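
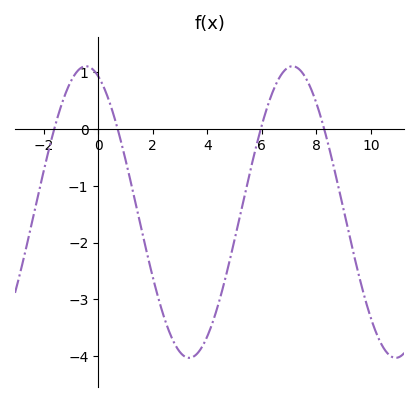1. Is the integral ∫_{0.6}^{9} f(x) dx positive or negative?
negative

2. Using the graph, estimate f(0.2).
0.749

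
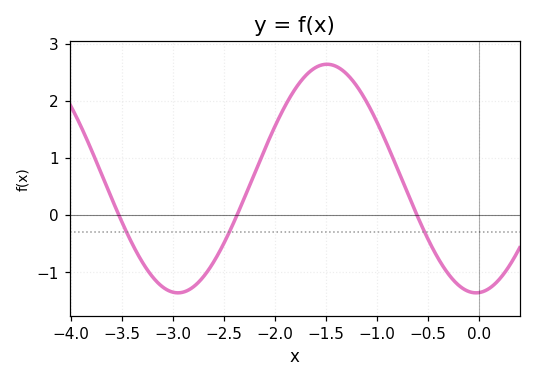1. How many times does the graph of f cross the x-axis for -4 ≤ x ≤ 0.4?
3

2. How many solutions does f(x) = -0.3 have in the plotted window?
3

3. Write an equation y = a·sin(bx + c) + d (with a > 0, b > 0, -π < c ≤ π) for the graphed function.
y = 2sin(2.15x - 1.51) + 0.64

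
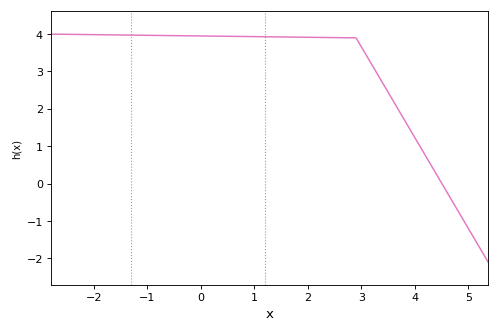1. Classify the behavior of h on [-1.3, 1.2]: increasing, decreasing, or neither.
decreasing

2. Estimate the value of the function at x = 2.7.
3.9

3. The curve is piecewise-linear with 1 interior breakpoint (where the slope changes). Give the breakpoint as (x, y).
(2.9, 3.9)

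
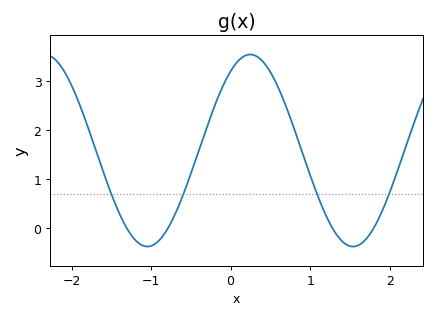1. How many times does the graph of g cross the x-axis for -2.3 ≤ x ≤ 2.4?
4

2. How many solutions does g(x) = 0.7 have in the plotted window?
4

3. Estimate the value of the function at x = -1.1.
-0.4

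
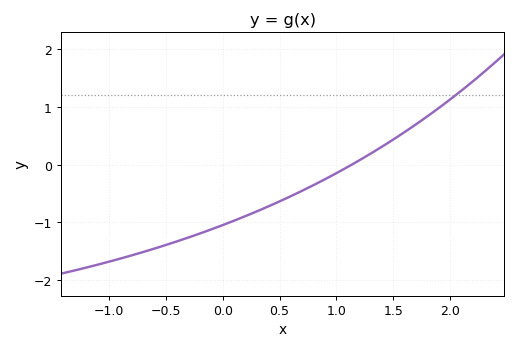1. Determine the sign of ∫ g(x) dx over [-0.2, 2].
negative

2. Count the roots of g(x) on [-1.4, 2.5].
1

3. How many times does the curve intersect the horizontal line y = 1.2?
1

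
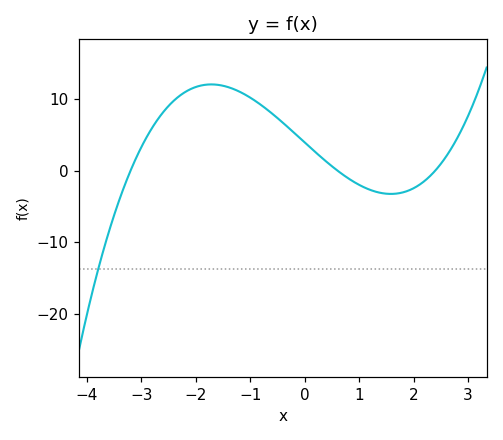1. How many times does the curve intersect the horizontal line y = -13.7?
1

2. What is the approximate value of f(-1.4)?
11.6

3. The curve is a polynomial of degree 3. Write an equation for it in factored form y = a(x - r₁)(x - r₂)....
y = 0.85(x + 3.2)(x - 0.6)(x - 2.4)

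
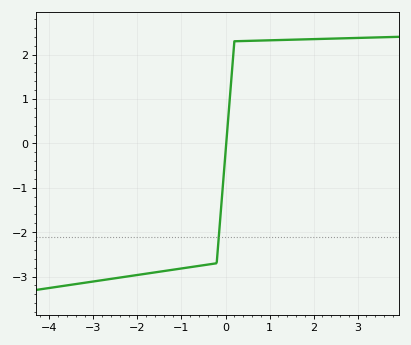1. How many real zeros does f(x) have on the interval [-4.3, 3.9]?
1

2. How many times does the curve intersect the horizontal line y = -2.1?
1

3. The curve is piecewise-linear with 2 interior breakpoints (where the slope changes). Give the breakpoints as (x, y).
(-0.2, -2.7); (0.2, 2.3)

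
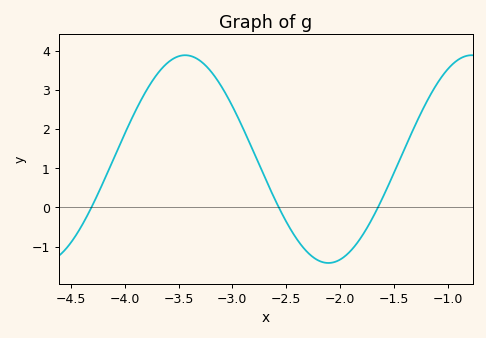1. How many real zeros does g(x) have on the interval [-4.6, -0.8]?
3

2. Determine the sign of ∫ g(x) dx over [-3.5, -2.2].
positive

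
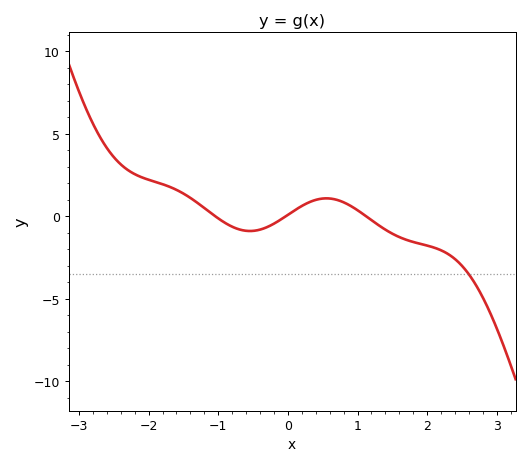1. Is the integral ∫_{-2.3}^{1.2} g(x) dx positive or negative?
positive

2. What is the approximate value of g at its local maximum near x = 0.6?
1.09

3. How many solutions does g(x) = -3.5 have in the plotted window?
1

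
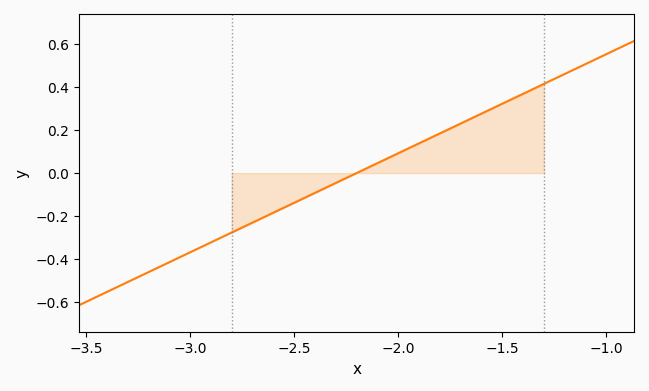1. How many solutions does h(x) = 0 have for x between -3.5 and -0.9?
1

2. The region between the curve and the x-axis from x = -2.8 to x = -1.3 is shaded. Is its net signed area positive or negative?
positive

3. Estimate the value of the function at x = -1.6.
0.28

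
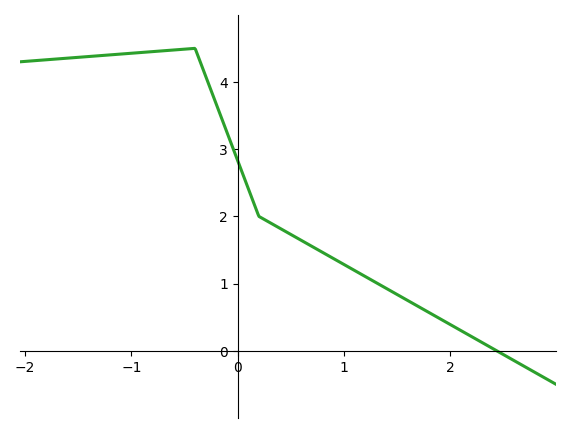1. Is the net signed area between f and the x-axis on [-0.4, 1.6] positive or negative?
positive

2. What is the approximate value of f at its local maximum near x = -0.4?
4.5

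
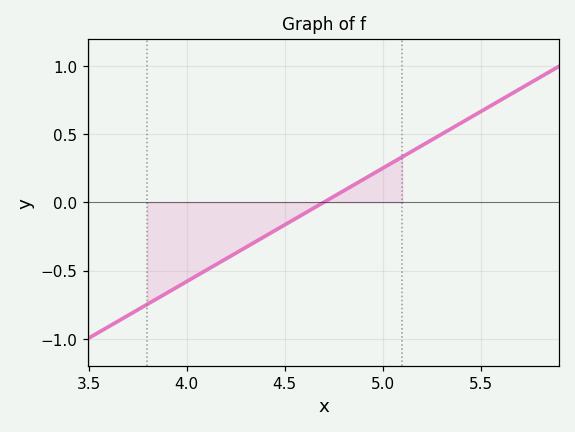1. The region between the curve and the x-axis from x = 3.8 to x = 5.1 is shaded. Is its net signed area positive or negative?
negative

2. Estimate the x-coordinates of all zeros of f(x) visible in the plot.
4.7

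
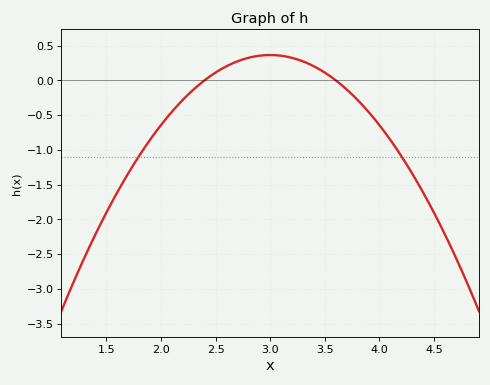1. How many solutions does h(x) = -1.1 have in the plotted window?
2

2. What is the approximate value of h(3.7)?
-0.15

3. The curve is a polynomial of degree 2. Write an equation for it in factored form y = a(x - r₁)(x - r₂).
y = -1.01(x - 2.4)(x - 3.6)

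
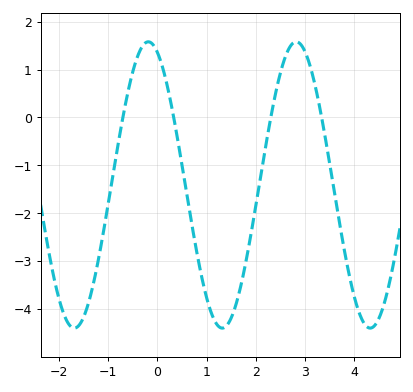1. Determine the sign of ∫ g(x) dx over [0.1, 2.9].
negative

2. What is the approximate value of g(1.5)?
-4.18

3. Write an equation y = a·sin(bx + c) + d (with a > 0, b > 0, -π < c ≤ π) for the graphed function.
y = 2.99sin(2.09x + 1.96) - 1.41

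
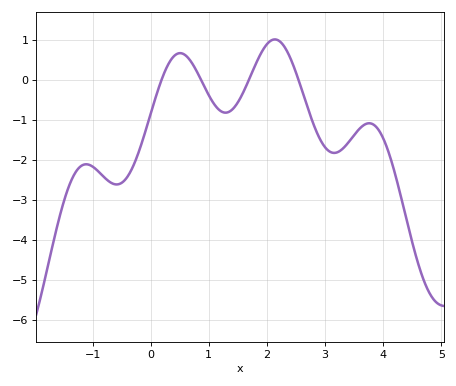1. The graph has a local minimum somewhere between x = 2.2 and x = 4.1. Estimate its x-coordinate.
3.2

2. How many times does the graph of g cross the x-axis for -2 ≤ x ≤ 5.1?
4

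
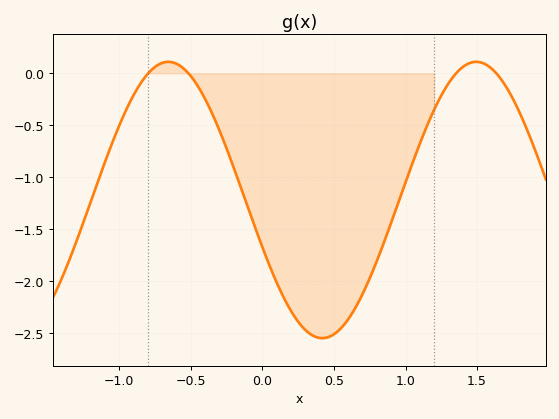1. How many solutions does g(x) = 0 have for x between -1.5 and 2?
4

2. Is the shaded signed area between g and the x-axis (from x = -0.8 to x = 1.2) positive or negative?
negative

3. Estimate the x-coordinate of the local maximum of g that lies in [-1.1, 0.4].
-0.65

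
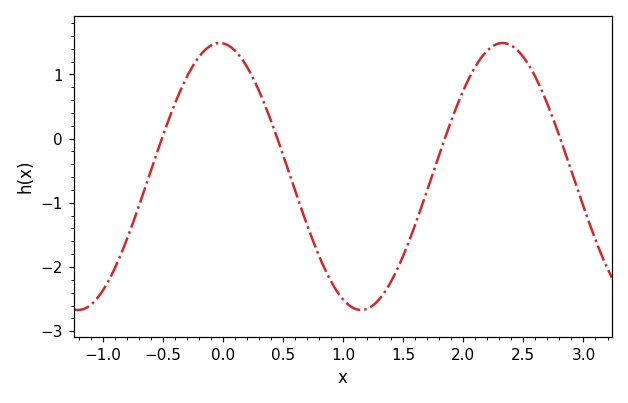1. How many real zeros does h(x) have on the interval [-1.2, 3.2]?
4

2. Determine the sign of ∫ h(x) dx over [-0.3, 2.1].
negative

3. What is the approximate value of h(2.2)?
1.37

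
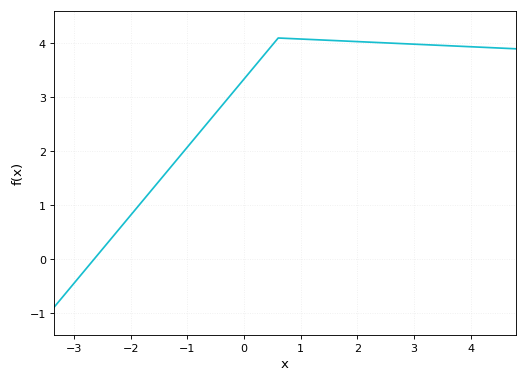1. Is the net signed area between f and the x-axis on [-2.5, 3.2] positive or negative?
positive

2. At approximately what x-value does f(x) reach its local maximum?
0.6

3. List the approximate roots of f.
-2.6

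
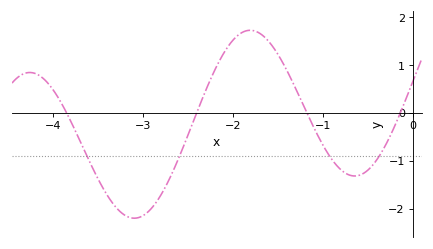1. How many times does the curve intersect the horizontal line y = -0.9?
4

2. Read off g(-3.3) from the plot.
-2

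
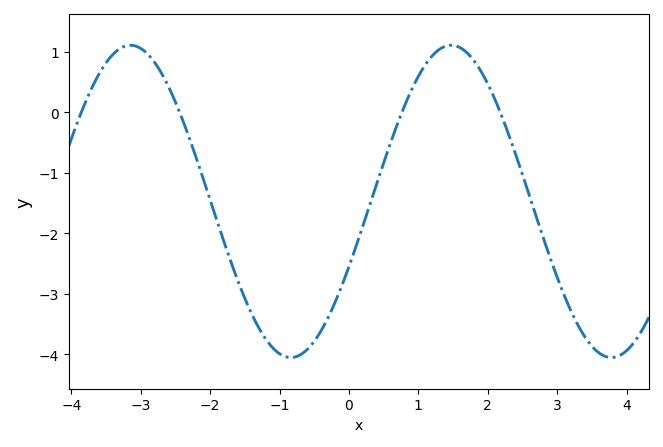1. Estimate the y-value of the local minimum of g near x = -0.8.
-4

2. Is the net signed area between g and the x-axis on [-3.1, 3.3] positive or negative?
negative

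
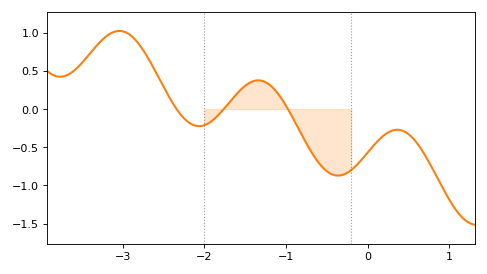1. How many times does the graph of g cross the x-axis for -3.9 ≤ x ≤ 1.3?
3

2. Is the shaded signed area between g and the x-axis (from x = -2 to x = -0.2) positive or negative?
negative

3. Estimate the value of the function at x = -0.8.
-0.351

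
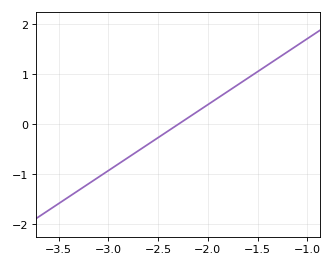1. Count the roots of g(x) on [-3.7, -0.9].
1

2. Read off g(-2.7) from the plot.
-0.528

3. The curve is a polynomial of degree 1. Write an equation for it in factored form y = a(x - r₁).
y = 1.32(x + 2.3)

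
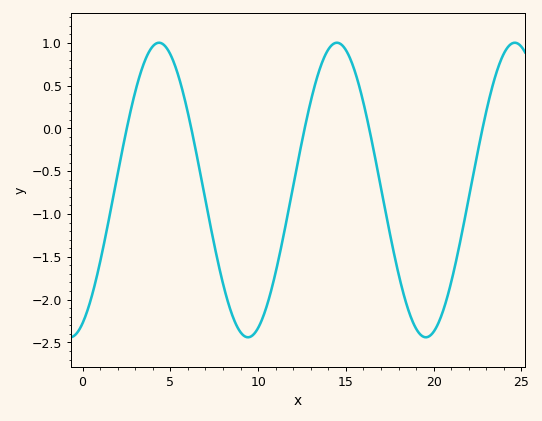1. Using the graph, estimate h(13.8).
0.845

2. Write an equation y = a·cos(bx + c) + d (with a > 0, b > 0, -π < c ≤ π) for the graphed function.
y = 1.72cos(0.62x - 2.7) - 0.72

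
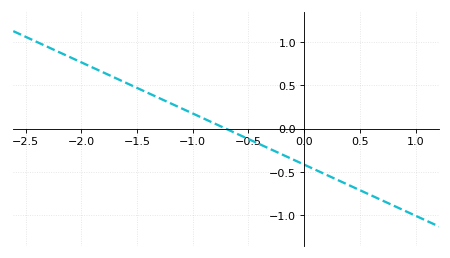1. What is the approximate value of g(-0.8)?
0.05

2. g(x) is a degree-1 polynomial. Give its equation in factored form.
y = -0.59(x + 0.7)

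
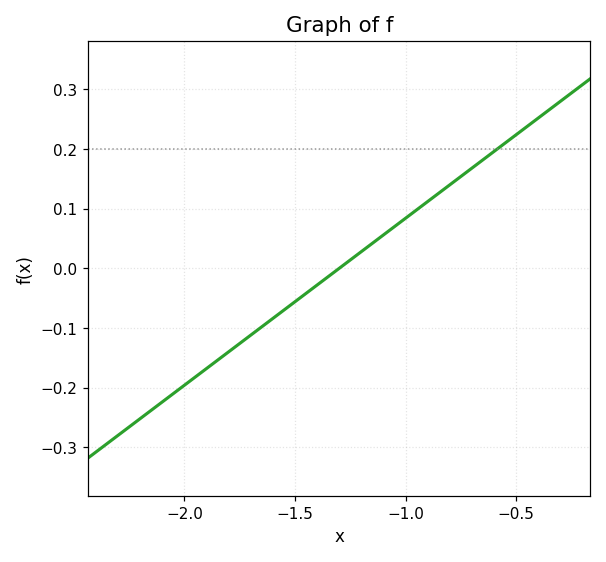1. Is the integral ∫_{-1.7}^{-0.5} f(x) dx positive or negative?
positive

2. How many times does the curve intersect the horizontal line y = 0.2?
1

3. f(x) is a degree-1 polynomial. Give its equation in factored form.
y = 0.28(x + 1.3)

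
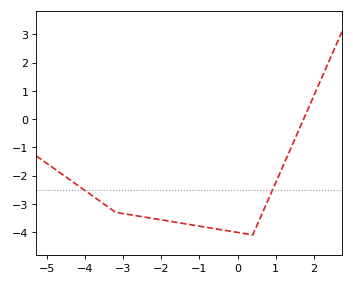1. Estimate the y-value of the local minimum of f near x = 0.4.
-4.1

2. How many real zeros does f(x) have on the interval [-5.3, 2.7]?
1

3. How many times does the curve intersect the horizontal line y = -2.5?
2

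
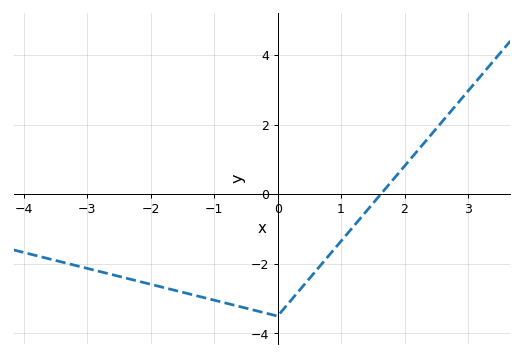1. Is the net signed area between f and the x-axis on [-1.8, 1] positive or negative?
negative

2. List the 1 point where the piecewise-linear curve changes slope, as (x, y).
(0, -3.5)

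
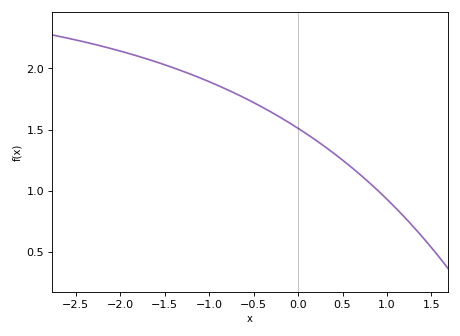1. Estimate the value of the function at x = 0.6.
1.2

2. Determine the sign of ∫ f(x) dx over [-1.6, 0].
positive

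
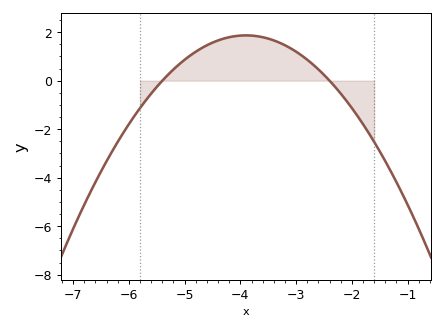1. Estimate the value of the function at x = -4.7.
1.34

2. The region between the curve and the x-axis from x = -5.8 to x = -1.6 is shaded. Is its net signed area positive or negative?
positive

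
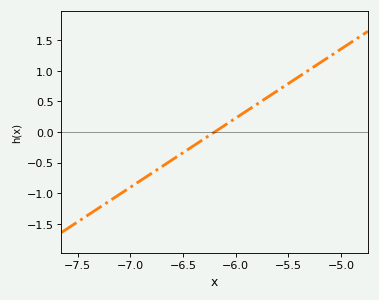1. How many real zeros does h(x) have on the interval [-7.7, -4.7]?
1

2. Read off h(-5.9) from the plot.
0.339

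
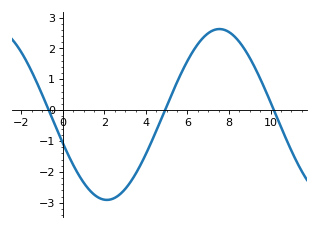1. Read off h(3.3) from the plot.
-2.3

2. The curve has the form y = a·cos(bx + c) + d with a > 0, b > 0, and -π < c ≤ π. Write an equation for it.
y = 2.77cos(0.58x + 1.9) - 0.14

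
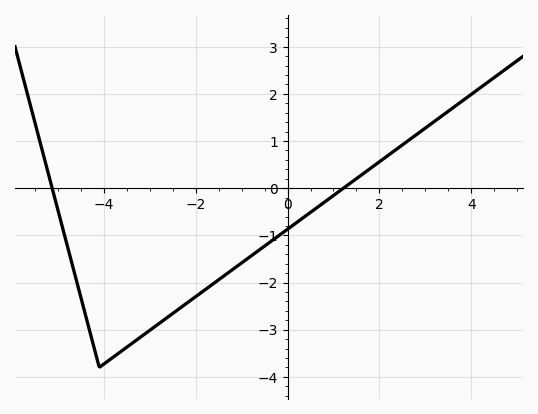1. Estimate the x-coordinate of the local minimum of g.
-4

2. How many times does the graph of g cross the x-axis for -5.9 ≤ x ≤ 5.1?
2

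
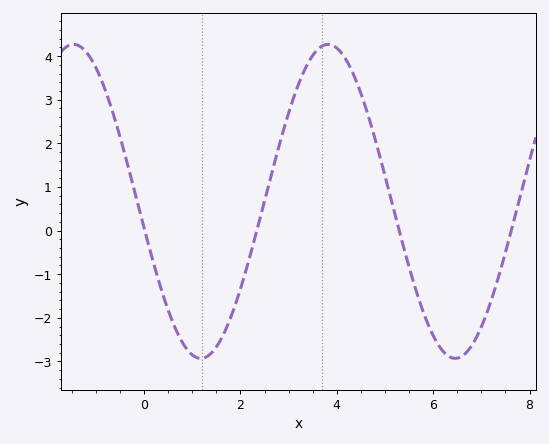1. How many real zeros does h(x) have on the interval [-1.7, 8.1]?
4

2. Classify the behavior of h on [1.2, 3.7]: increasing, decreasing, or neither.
increasing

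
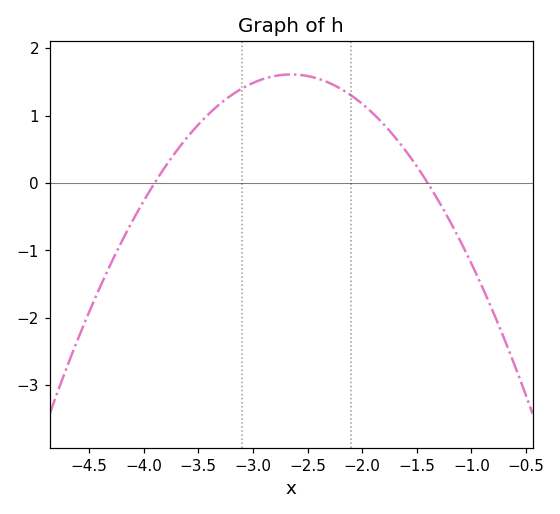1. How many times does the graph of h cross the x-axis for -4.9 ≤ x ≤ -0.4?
2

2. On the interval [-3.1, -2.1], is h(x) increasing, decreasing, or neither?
neither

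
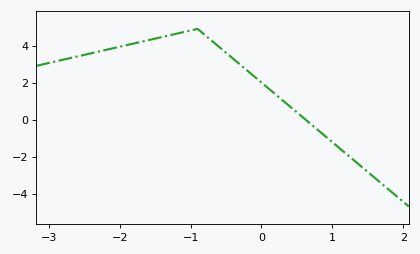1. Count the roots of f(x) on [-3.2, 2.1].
1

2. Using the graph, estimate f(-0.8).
4.58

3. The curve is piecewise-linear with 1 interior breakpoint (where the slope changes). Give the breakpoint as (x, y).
(-0.9, 4.9)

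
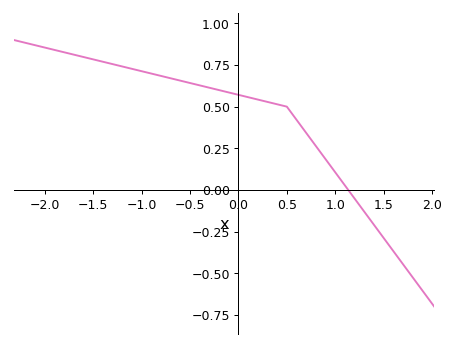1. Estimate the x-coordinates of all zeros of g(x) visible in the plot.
1.1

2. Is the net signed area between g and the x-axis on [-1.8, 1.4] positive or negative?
positive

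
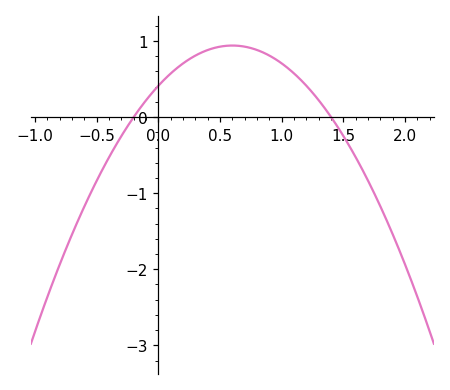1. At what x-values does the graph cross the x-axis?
-0.2, 1.4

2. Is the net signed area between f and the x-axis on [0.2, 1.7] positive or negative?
positive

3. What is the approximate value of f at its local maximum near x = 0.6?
0.941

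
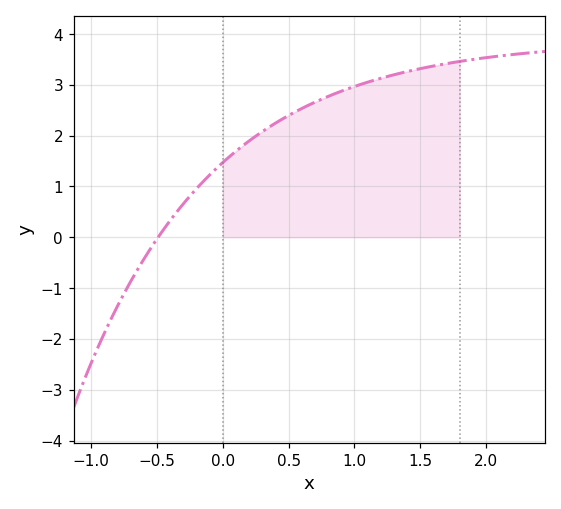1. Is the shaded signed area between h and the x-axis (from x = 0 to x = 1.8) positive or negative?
positive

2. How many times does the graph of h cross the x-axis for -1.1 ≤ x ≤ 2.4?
1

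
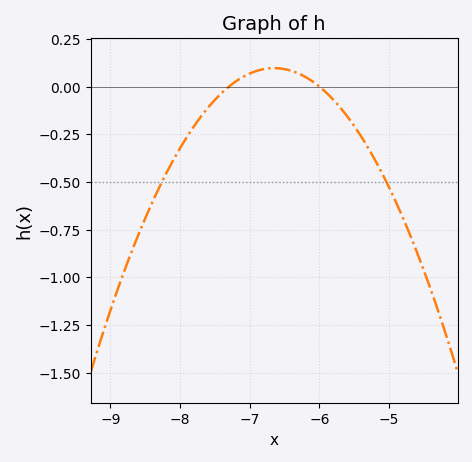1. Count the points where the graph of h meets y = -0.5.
2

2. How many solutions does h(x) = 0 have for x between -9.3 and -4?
2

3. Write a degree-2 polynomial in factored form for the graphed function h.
y = -0.23(x + 7.3)(x + 6)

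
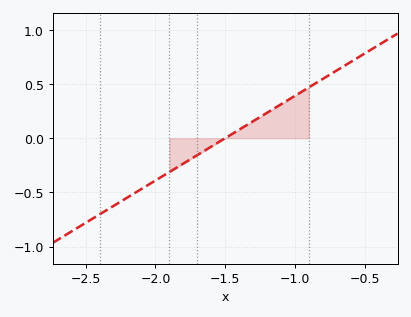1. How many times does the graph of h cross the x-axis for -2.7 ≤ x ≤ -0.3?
1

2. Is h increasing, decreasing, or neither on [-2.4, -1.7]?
increasing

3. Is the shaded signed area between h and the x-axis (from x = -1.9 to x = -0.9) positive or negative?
positive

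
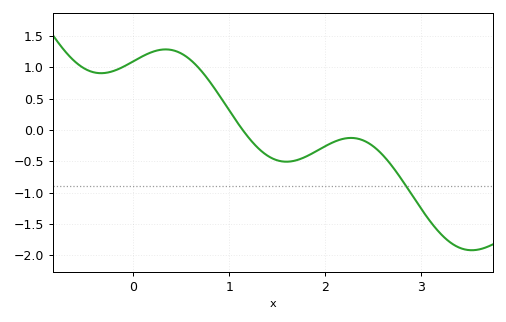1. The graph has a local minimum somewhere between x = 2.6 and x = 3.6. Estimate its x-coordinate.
3.5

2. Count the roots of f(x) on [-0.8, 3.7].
1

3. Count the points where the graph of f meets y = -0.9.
1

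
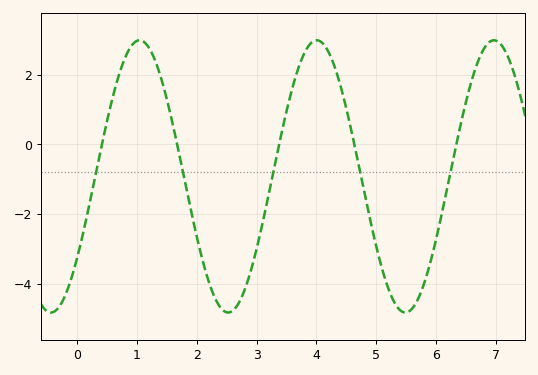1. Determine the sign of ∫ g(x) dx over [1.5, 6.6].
negative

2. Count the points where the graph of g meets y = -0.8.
5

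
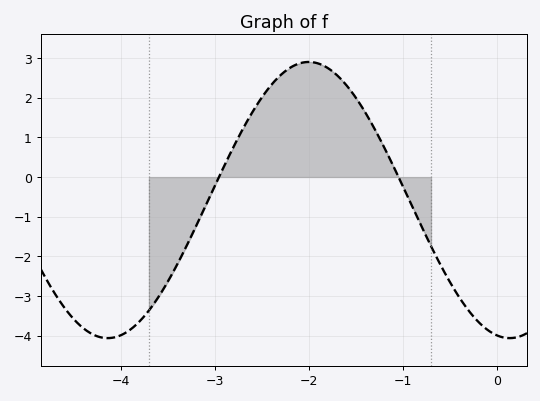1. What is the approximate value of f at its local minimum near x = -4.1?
-4.06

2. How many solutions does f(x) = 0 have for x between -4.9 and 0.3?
2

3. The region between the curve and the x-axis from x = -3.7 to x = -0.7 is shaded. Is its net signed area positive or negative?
positive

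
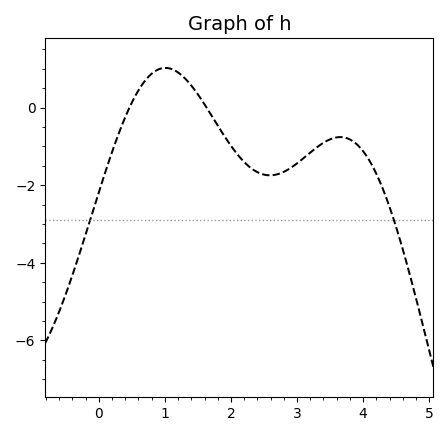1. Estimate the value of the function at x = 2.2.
-1.4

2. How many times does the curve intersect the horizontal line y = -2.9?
2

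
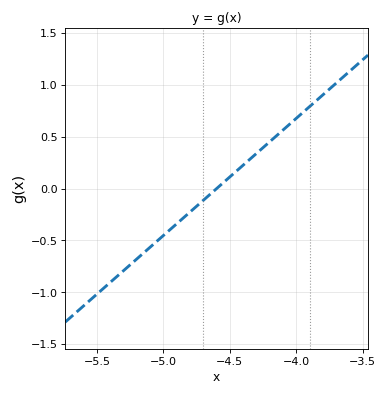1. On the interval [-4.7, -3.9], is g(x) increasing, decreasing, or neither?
increasing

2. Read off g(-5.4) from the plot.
-0.904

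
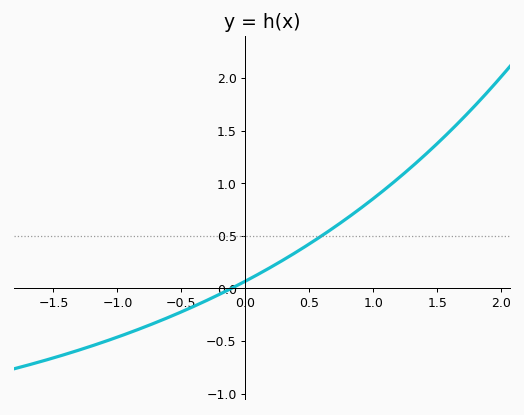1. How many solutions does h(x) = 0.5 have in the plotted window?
1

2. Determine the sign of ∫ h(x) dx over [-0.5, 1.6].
positive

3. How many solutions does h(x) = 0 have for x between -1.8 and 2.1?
1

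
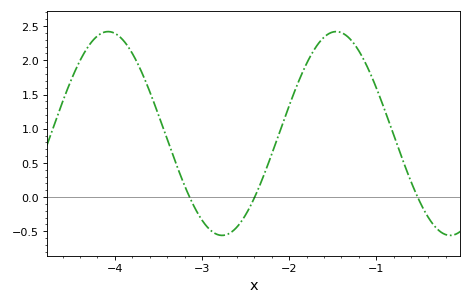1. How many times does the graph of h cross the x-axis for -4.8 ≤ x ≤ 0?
3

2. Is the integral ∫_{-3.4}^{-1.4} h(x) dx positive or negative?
positive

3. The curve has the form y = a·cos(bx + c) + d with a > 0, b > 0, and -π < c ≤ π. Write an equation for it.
y = 1.49cos(2.4x - 2.8) + 0.93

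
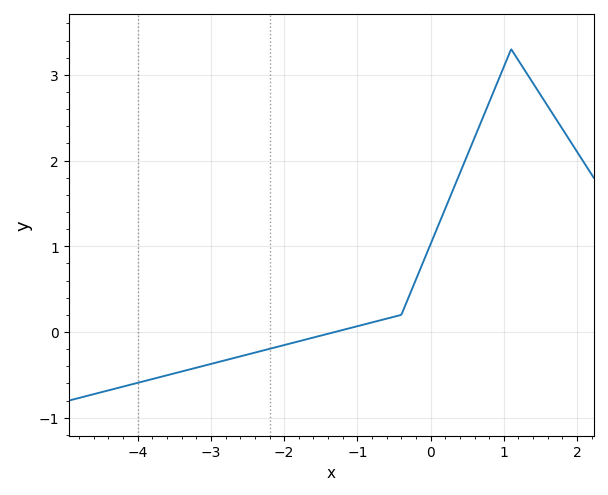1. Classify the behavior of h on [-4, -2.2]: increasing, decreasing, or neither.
increasing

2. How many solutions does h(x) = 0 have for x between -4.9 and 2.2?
1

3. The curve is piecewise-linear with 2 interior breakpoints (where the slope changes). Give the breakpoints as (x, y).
(-0.4, 0.2); (1.1, 3.3)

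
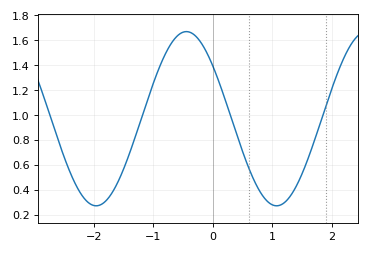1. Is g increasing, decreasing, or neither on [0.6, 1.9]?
neither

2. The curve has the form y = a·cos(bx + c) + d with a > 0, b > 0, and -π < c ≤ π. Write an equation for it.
y = 0.7cos(2.1x + 0.92) + 0.97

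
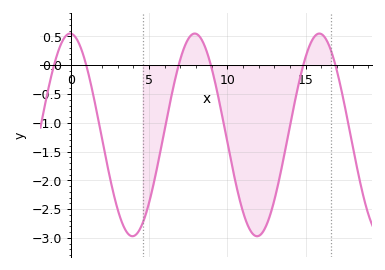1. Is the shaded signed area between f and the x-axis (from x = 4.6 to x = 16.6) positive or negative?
negative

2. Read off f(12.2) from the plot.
-2.92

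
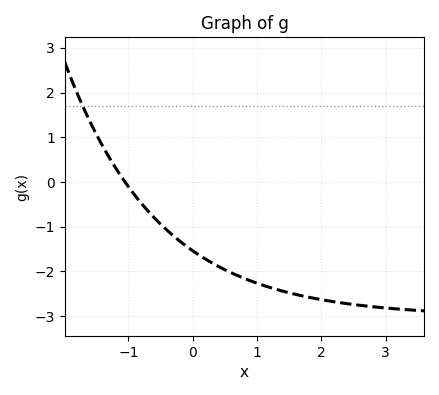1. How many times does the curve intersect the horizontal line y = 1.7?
1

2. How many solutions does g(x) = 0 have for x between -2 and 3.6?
1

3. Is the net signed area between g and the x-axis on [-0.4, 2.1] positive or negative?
negative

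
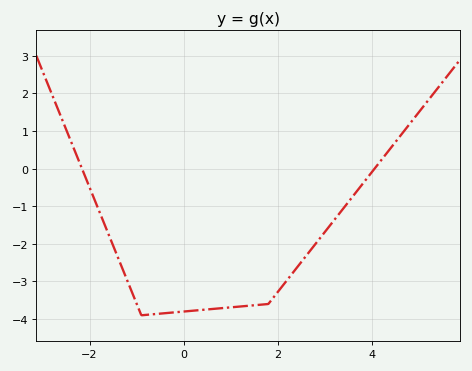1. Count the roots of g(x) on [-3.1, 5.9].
2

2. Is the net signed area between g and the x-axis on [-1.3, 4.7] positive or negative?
negative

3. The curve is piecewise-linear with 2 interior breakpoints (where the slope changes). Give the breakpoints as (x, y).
(-0.9, -3.9); (1.8, -3.6)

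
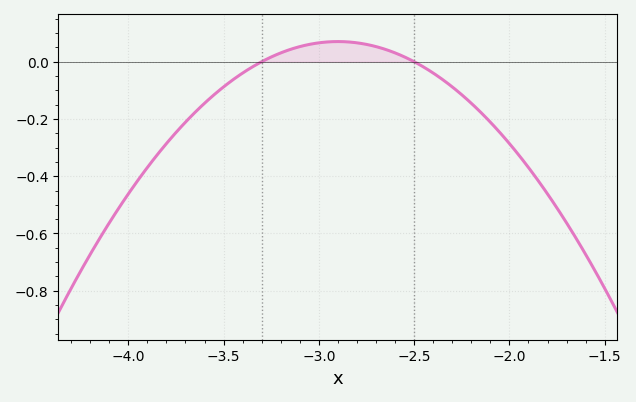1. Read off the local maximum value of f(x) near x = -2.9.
0.08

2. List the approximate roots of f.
-3.3, -2.5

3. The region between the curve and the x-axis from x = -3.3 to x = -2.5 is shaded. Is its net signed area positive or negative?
positive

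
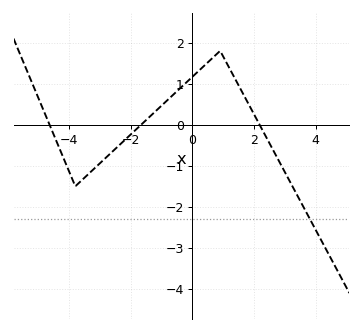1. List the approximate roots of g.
-4.6, -1.6, 2.2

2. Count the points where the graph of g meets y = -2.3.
1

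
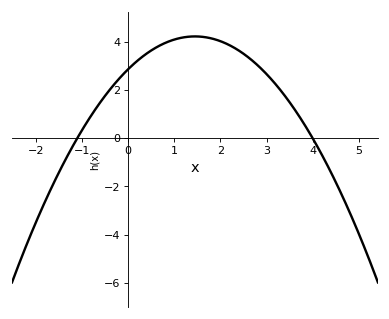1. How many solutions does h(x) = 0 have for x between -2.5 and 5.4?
2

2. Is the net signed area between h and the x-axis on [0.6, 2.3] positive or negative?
positive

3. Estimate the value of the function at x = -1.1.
0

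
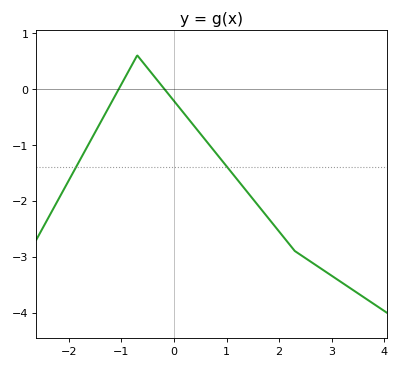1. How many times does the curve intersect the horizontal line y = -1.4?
2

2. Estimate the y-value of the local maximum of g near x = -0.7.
0.6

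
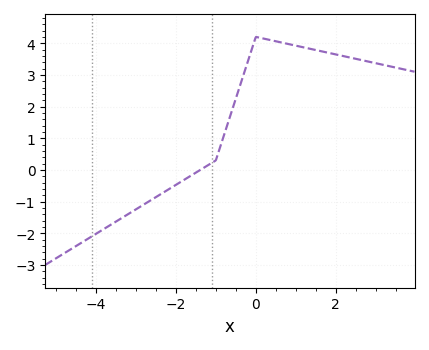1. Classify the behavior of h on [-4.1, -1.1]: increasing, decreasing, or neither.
increasing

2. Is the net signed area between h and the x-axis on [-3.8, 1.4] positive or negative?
positive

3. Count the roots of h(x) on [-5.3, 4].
1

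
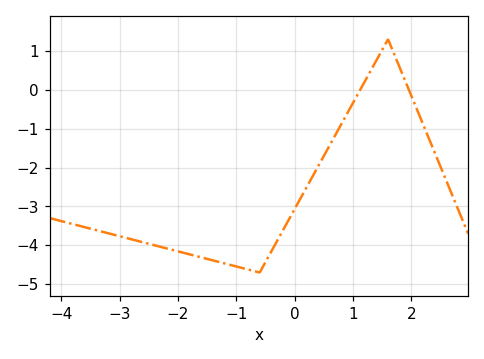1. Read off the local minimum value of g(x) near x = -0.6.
-4.7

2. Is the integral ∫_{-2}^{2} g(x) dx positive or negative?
negative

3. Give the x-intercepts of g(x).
1.1, 2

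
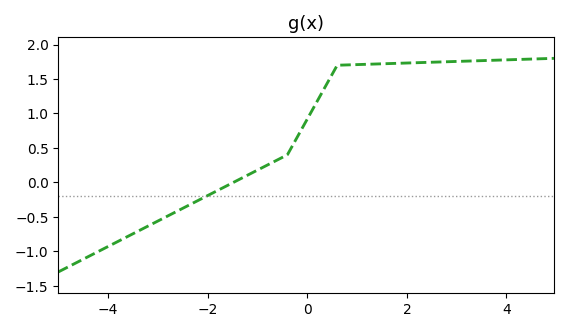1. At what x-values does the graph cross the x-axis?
-1.48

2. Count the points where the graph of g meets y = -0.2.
1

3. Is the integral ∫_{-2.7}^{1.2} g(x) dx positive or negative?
positive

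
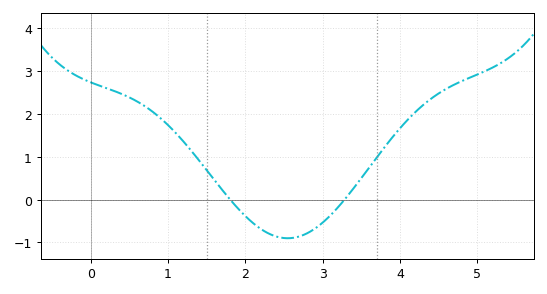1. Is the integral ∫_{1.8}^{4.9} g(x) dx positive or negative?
positive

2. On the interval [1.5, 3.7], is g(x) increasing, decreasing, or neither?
neither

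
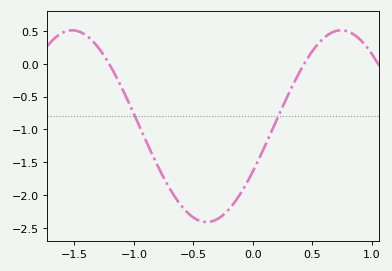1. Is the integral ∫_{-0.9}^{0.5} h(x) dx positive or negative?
negative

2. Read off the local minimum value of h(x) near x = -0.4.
-2.4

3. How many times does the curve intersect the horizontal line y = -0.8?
2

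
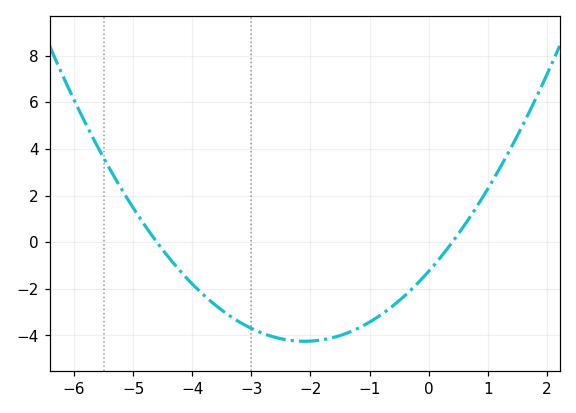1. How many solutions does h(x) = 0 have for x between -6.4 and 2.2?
2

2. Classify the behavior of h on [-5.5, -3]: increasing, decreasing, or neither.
decreasing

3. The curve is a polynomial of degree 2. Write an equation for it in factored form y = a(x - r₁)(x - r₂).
y = 0.68(x + 4.6)(x - 0.4)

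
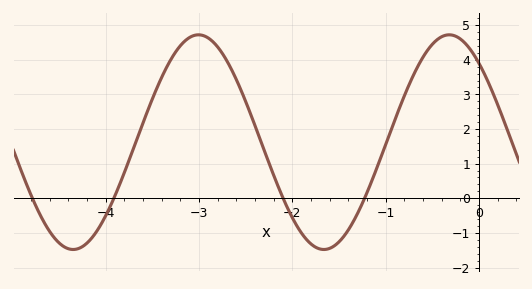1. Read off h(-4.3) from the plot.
-1.46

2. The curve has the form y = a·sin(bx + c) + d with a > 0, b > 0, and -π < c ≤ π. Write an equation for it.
y = 3.1sin(2.34x + 2.32) + 1.62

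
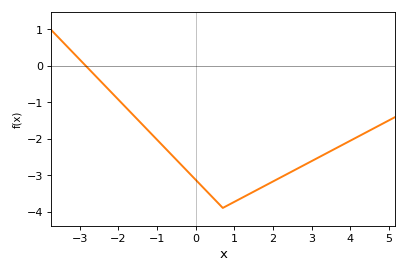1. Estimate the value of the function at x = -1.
-2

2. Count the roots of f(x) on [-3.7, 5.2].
1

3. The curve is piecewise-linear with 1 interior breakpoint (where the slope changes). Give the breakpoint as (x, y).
(0.7, -3.9)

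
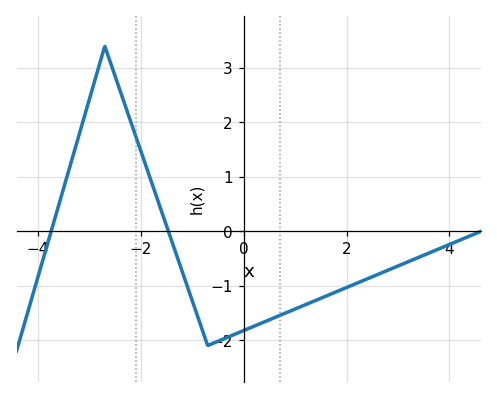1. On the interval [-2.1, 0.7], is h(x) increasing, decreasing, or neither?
neither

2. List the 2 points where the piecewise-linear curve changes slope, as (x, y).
(-2.7, 3.4); (-0.7, -2.1)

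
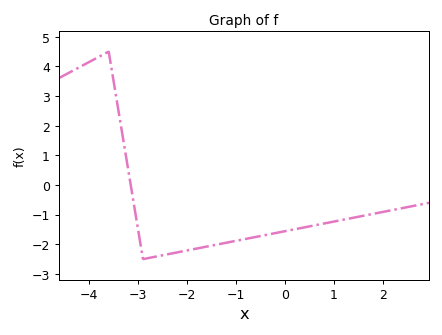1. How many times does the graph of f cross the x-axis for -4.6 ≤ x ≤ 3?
1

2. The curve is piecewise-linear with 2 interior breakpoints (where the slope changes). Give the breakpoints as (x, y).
(-3.6, 4.5); (-2.9, -2.5)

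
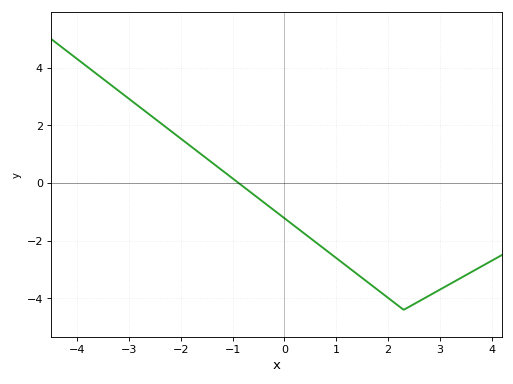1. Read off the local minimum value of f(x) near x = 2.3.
-4.4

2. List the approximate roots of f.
-0.8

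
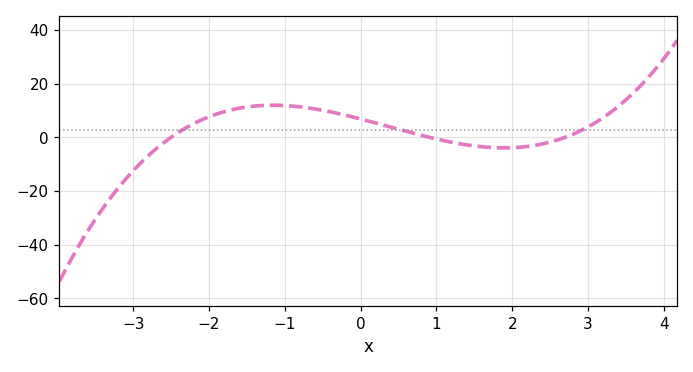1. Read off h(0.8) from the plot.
0.702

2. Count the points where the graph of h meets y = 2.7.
3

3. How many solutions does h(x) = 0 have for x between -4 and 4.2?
3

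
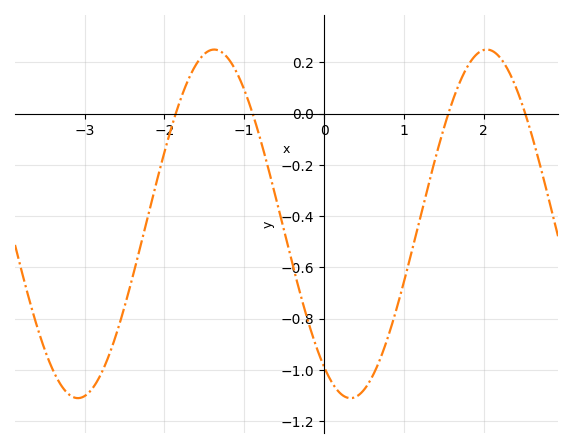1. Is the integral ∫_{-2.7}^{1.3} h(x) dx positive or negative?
negative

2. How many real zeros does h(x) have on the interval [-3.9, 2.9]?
4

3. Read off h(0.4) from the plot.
-1.1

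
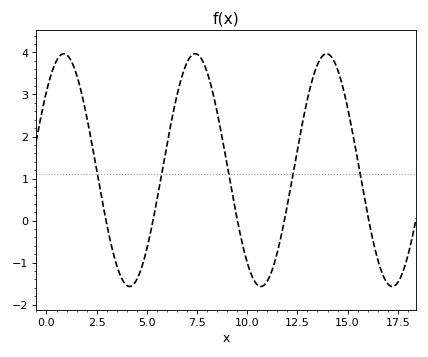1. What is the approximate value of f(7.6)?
3.92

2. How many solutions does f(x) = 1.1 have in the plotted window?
5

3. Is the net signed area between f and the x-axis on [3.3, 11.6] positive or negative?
positive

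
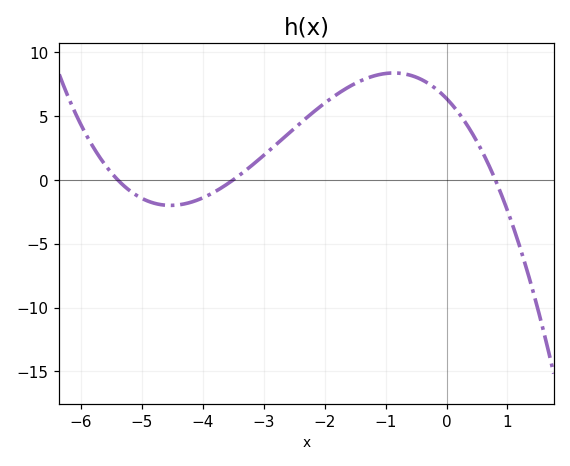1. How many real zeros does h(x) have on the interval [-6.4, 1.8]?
3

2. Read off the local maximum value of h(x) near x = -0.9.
8.36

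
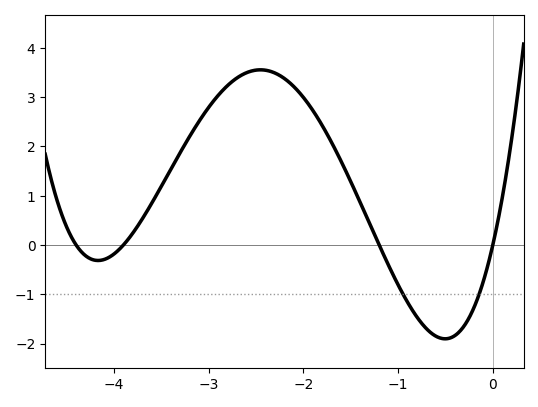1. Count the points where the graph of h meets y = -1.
2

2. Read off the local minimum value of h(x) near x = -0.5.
-1.9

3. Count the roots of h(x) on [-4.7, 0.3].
4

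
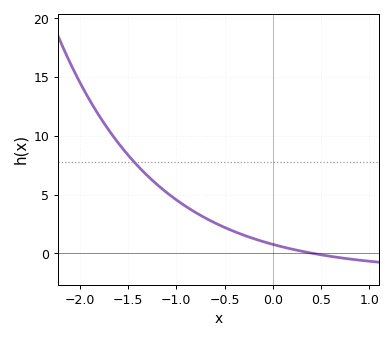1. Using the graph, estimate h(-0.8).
3.48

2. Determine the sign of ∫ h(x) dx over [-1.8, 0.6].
positive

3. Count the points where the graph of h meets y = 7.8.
1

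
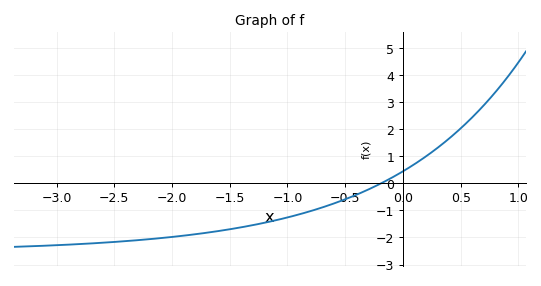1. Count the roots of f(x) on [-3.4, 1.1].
1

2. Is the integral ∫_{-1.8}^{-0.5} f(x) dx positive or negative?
negative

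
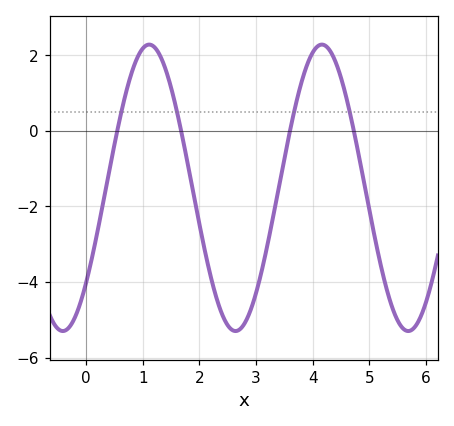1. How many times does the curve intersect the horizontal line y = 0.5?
4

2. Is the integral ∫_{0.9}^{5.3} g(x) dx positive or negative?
negative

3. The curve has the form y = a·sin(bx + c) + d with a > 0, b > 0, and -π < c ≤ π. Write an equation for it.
y = 3.79sin(2.1x - 0.72) - 1.51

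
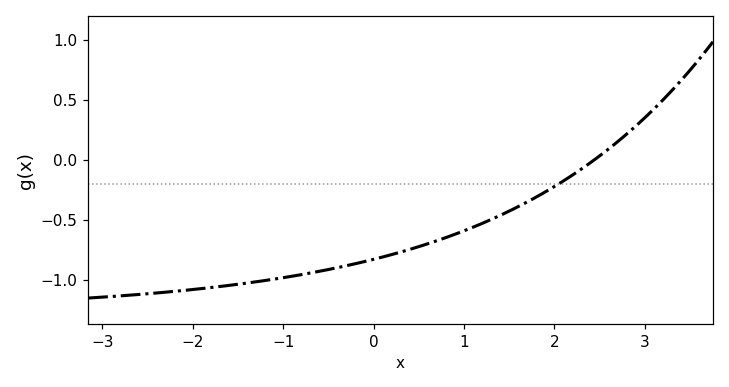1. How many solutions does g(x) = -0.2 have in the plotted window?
1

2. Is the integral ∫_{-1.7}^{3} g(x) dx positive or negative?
negative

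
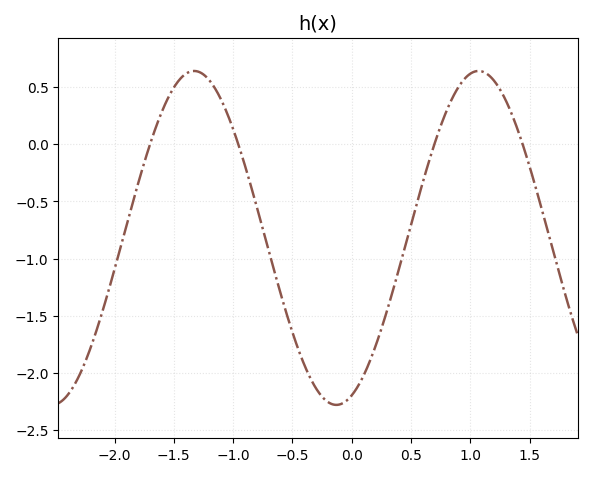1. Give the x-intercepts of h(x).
-1.7, -0.957, 0.698, 1.44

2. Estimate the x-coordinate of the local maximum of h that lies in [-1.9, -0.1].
-1.33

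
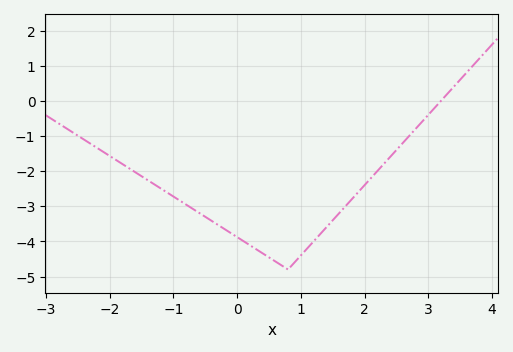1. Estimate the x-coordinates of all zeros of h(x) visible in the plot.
3.2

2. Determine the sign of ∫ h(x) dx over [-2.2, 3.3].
negative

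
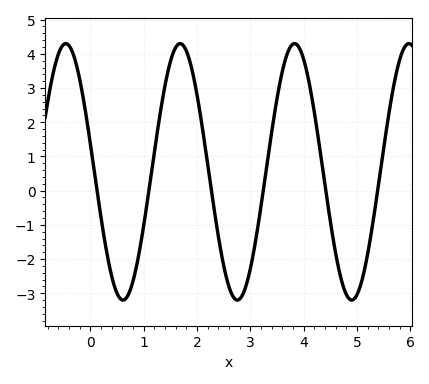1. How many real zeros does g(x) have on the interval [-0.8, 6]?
6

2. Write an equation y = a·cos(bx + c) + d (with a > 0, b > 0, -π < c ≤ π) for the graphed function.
y = 3.75cos(2.93x + 1.35) + 0.55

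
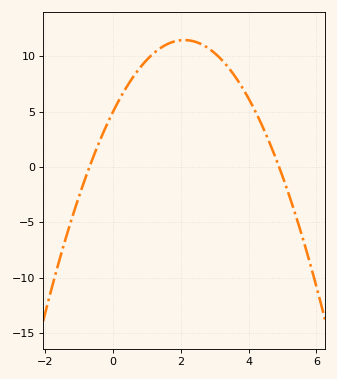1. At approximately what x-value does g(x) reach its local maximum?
2.1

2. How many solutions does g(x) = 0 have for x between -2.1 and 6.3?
2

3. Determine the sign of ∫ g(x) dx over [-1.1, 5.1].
positive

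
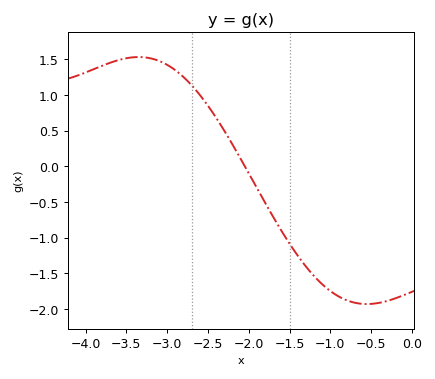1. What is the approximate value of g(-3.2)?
1.51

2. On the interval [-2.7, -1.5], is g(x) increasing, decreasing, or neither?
decreasing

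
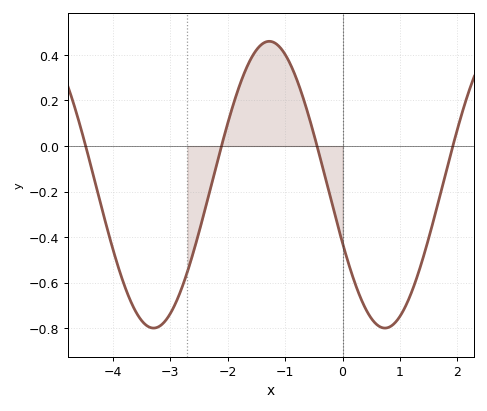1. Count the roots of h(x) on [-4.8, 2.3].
4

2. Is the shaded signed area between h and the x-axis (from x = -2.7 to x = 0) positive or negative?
positive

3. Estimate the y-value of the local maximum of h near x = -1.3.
0.46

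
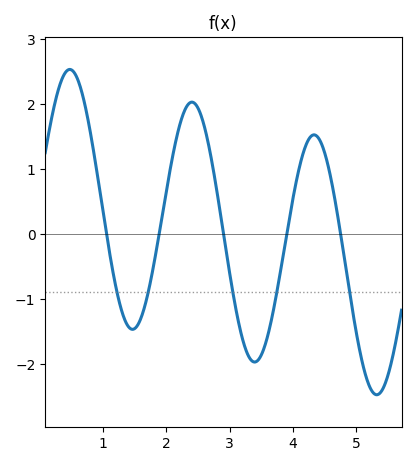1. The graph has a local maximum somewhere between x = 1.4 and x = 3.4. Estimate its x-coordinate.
2.4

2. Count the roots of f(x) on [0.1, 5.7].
5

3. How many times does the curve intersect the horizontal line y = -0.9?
5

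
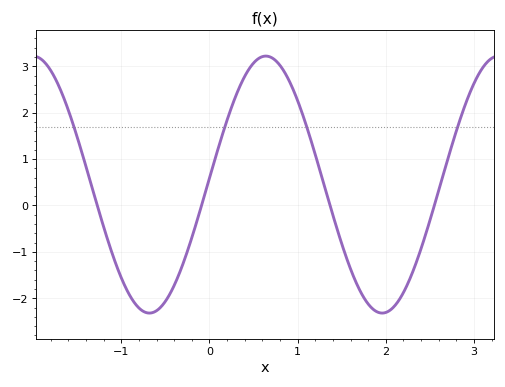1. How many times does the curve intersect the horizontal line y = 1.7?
4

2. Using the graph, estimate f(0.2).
1.84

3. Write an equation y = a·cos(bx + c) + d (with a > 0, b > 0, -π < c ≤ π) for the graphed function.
y = 2.77cos(2.38x - 1.52) + 0.45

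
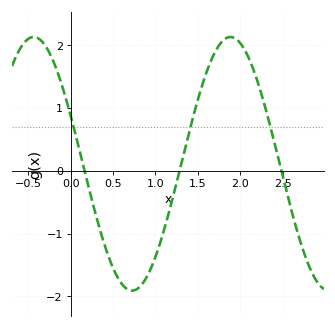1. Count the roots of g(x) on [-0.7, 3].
3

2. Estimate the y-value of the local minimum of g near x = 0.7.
-1.91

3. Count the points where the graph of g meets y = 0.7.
3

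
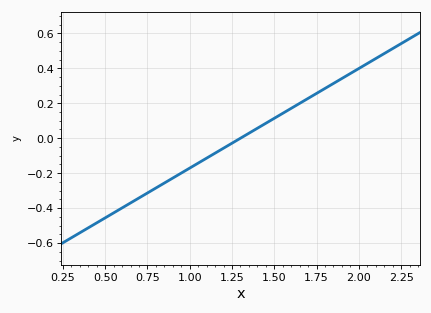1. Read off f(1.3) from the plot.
0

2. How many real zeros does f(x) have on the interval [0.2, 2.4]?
1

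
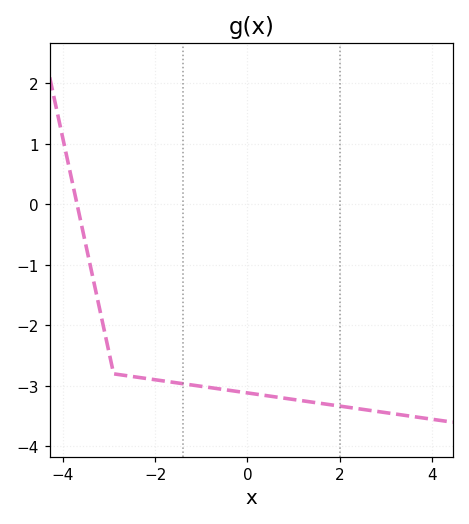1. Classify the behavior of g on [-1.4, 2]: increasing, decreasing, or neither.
decreasing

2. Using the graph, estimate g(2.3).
-3.4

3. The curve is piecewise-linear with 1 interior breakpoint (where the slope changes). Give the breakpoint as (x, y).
(-2.9, -2.8)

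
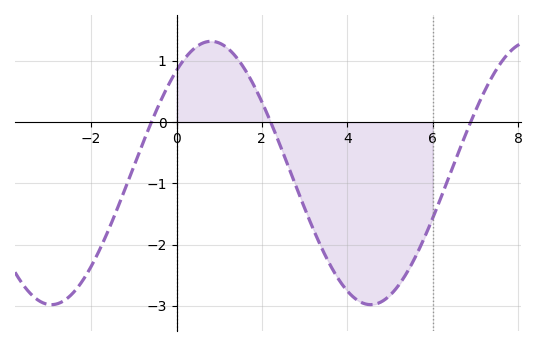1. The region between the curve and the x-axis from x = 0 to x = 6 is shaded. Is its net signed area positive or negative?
negative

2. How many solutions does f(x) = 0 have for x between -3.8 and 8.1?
3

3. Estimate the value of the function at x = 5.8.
-1.9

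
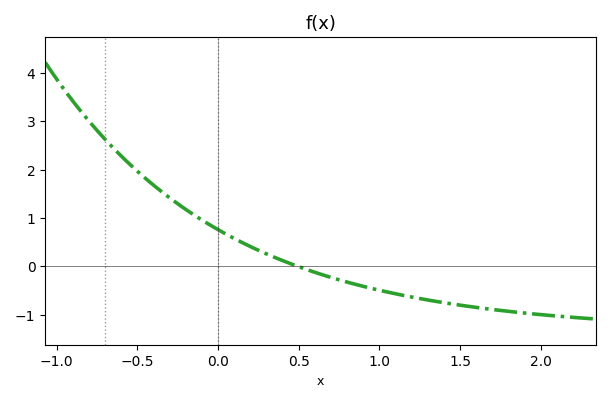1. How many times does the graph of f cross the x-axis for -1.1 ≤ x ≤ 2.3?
1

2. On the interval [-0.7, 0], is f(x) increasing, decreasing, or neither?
decreasing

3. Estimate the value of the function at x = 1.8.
-0.932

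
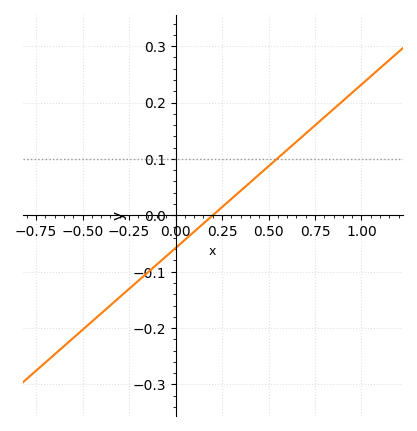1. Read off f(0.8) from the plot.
0.174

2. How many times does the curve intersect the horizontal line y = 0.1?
1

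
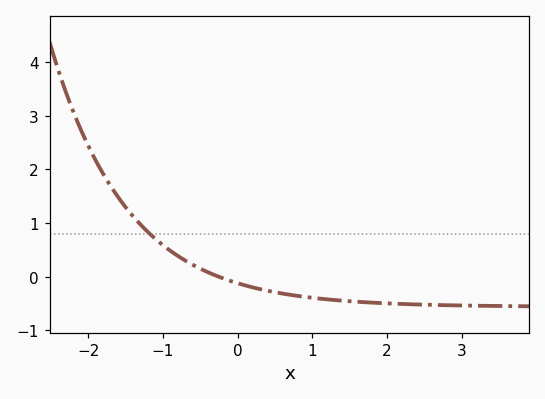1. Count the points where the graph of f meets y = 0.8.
1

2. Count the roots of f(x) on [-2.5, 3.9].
1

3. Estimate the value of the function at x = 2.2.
-0.507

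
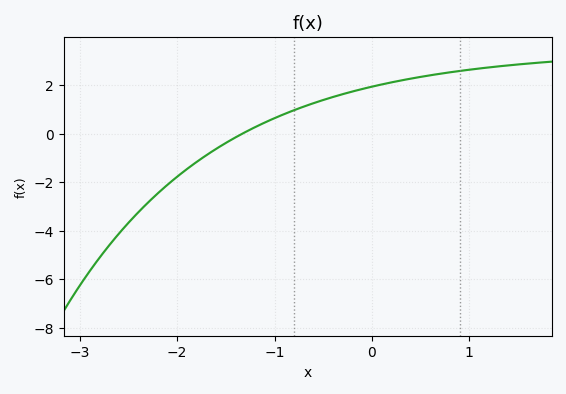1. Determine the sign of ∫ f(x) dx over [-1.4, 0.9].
positive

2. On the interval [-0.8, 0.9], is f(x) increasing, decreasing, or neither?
increasing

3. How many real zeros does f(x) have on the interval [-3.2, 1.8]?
1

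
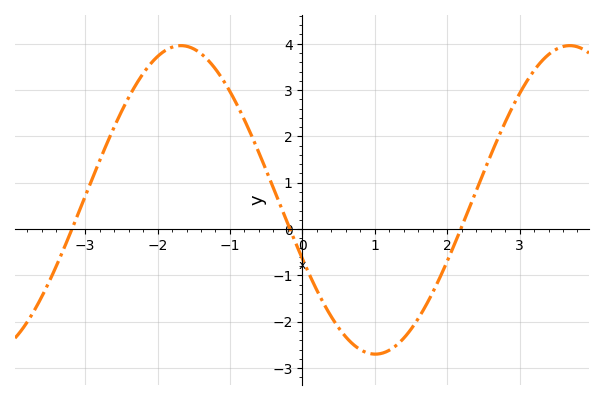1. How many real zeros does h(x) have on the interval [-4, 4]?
3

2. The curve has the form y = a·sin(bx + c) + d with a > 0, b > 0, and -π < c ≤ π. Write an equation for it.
y = 3.33sin(1.2x - 2.8) + 0.63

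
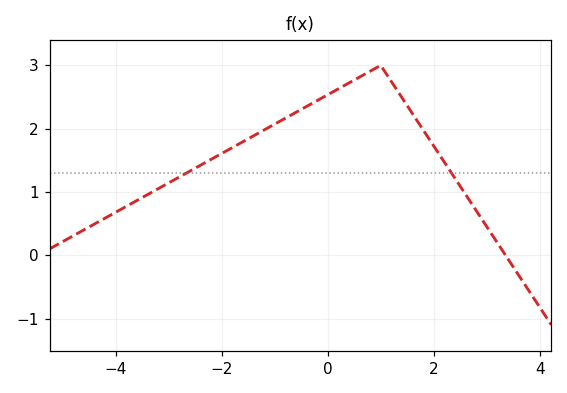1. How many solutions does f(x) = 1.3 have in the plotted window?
2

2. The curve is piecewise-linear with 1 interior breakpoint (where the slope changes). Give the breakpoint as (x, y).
(1, 3)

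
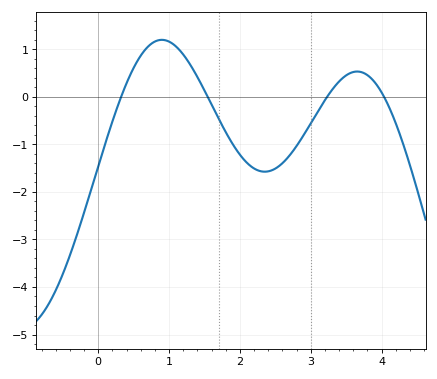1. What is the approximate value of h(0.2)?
-0.5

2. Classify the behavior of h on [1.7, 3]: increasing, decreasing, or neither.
neither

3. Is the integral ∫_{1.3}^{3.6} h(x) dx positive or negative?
negative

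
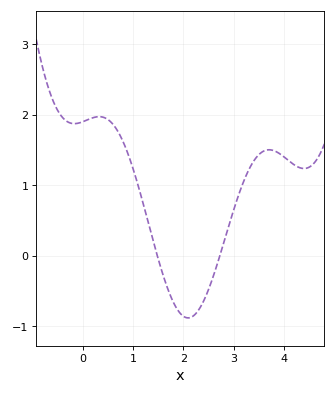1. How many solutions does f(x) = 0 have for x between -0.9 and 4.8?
2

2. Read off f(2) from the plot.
-0.9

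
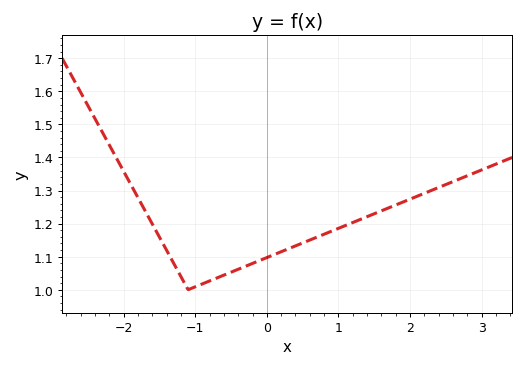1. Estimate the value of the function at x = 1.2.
1.2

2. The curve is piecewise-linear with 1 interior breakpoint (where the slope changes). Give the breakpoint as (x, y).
(-1.1, 1)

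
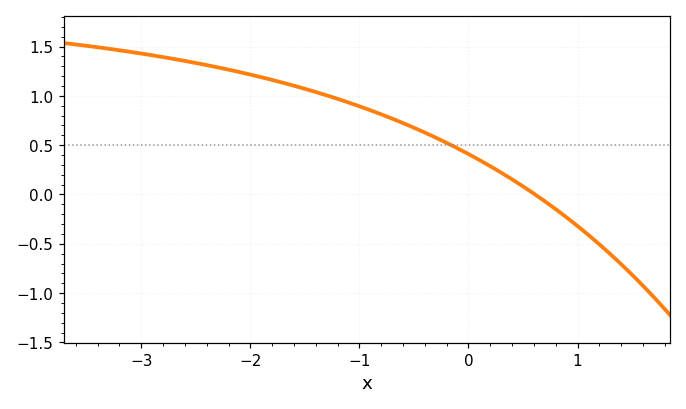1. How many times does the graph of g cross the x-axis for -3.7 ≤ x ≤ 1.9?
1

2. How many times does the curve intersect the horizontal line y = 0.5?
1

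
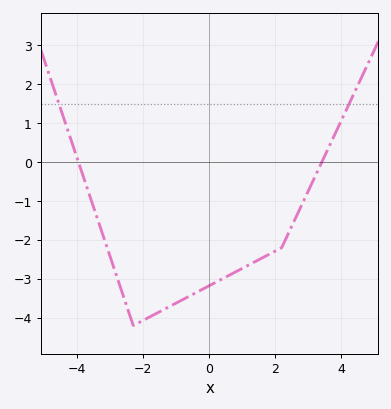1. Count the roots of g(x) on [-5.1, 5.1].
2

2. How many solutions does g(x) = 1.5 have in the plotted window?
2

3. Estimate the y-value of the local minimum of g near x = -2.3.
-4.2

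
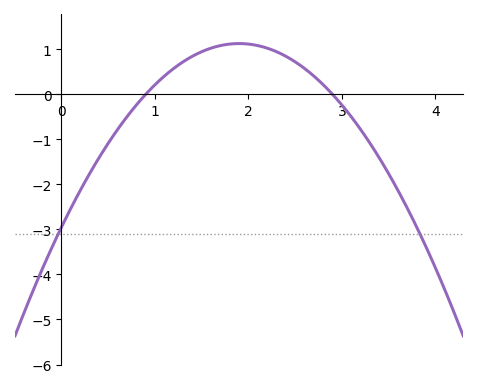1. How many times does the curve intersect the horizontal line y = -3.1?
2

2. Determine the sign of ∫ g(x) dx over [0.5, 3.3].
positive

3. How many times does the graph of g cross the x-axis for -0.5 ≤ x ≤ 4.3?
2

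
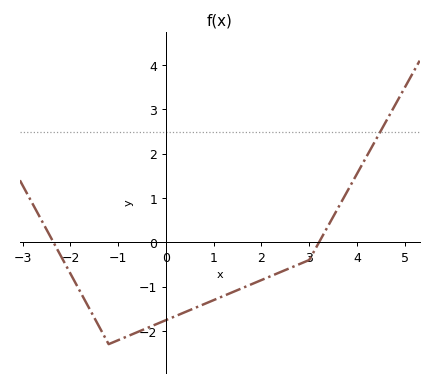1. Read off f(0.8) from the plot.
-1.4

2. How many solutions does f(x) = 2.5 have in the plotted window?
1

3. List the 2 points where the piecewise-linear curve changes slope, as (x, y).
(-1.2, -2.3); (3, -0.4)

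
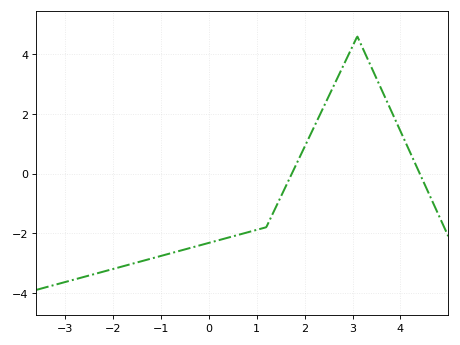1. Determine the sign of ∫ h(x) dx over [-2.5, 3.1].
negative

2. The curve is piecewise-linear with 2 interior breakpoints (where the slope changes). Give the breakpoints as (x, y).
(1.2, -1.8); (3.1, 4.6)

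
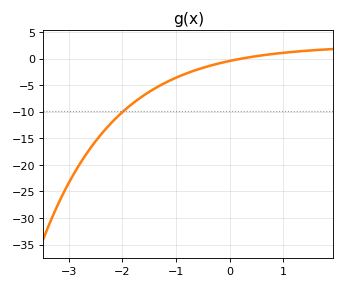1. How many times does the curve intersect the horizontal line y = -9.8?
1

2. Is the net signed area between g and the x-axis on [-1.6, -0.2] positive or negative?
negative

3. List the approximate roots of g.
0.2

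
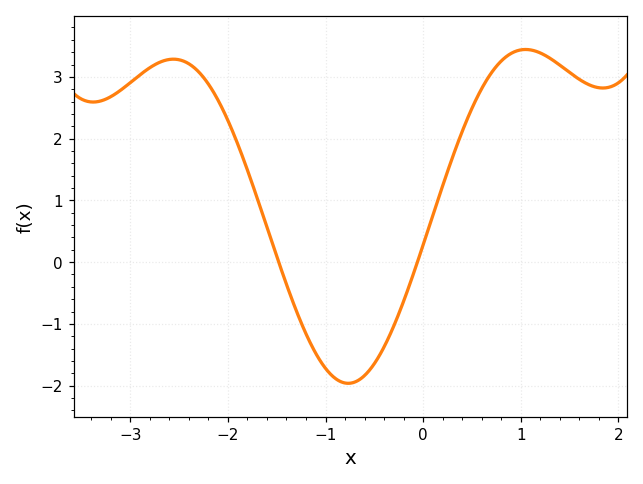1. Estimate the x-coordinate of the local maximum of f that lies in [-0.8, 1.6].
1.1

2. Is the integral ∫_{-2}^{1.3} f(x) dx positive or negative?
positive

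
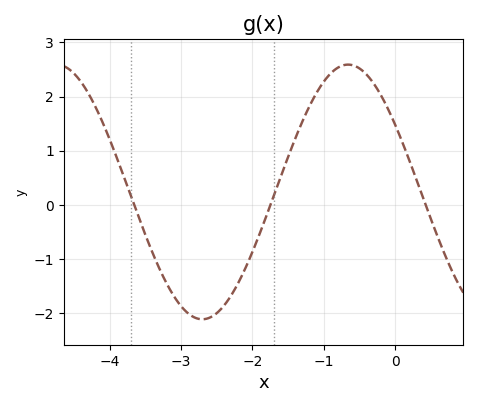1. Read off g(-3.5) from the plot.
-0.5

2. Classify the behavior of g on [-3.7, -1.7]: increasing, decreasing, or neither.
neither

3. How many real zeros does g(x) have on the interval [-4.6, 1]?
3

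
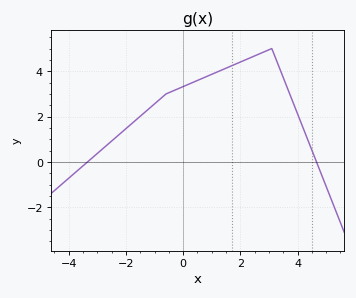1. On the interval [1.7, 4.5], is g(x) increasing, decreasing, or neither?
neither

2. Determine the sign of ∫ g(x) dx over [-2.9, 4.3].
positive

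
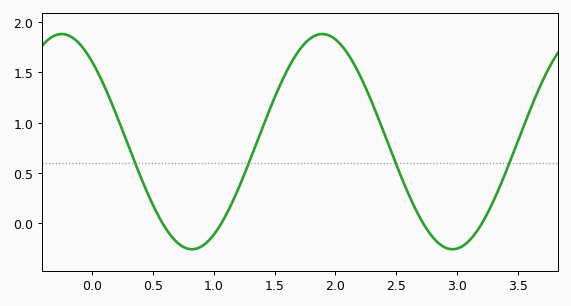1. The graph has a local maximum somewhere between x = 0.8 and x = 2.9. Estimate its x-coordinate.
1.89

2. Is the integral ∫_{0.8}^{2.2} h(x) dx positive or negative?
positive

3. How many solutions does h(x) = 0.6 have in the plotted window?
4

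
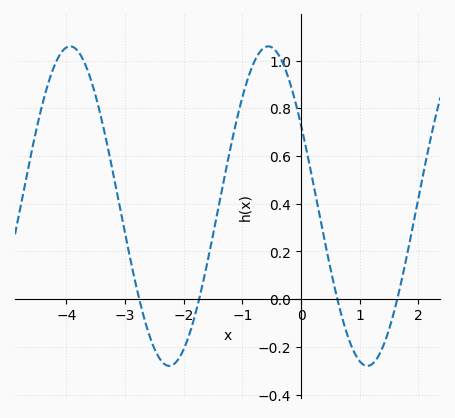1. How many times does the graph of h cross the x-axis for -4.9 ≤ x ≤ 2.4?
4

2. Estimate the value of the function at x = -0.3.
0.984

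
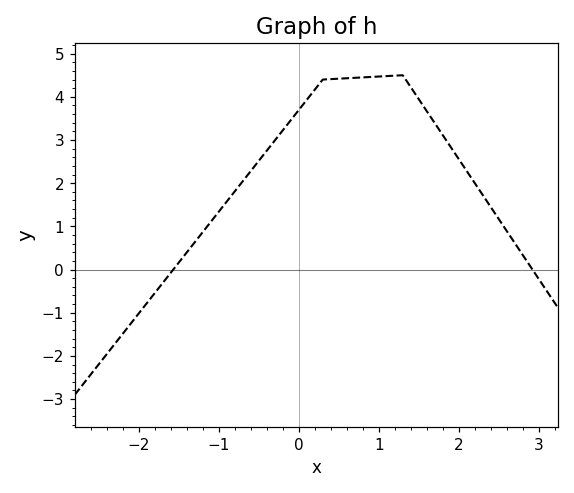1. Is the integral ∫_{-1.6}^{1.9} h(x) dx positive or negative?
positive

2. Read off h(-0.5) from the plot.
2.51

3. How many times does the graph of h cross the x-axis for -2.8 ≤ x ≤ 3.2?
2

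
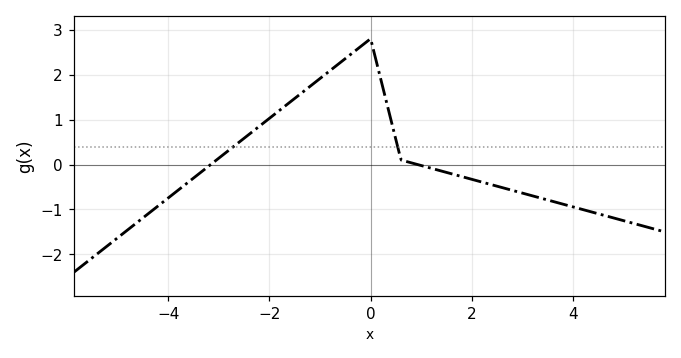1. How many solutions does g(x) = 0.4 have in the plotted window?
2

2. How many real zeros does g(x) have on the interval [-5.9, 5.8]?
2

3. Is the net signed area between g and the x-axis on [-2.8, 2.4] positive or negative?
positive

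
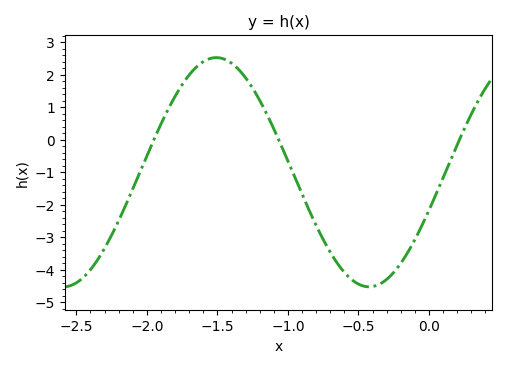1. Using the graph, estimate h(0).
-2.2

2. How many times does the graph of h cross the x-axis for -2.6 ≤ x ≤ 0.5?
3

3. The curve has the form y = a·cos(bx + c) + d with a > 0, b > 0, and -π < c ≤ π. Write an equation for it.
y = 3.53cos(2.9x - 1.9) - 1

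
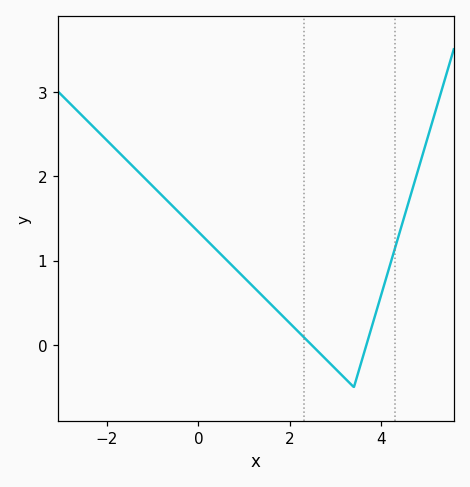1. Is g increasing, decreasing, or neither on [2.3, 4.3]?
neither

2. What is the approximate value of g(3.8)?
0.233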